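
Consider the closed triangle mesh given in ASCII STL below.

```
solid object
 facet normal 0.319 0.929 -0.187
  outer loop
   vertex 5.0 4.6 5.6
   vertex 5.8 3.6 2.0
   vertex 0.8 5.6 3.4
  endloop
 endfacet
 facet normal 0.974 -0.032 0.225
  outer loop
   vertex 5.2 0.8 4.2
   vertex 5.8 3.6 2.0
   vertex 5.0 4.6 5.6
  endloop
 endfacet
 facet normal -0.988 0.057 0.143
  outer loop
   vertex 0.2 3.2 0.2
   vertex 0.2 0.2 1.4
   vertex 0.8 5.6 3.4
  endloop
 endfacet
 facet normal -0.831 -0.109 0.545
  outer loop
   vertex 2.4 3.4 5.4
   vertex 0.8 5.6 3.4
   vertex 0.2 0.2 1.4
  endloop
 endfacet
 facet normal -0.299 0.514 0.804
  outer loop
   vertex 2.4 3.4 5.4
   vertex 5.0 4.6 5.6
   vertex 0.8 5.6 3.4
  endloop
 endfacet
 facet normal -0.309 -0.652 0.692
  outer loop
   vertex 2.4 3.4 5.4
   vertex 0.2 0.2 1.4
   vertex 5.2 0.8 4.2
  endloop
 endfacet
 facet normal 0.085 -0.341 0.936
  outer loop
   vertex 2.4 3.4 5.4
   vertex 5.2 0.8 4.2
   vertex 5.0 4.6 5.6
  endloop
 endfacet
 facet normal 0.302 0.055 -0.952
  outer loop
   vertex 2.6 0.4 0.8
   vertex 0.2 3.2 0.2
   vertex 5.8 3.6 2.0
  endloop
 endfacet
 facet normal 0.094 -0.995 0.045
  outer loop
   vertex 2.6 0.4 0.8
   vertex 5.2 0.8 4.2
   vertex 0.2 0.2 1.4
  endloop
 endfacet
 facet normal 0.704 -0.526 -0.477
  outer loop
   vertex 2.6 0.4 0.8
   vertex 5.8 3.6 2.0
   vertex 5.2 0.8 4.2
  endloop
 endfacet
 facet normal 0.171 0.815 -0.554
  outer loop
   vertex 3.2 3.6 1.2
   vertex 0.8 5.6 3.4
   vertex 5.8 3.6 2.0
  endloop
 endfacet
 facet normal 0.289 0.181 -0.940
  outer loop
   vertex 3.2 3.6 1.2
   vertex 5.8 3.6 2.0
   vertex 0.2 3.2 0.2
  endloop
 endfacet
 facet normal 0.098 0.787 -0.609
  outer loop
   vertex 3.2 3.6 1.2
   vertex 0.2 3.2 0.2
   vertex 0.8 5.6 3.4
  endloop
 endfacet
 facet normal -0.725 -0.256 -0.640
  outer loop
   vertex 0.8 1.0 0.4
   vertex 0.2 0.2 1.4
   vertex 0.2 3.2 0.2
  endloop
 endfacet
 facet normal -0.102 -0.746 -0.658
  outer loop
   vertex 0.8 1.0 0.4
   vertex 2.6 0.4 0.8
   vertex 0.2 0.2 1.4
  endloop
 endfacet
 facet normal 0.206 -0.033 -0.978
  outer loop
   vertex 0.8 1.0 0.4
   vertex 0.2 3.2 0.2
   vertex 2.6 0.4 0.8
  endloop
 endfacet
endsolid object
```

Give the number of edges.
24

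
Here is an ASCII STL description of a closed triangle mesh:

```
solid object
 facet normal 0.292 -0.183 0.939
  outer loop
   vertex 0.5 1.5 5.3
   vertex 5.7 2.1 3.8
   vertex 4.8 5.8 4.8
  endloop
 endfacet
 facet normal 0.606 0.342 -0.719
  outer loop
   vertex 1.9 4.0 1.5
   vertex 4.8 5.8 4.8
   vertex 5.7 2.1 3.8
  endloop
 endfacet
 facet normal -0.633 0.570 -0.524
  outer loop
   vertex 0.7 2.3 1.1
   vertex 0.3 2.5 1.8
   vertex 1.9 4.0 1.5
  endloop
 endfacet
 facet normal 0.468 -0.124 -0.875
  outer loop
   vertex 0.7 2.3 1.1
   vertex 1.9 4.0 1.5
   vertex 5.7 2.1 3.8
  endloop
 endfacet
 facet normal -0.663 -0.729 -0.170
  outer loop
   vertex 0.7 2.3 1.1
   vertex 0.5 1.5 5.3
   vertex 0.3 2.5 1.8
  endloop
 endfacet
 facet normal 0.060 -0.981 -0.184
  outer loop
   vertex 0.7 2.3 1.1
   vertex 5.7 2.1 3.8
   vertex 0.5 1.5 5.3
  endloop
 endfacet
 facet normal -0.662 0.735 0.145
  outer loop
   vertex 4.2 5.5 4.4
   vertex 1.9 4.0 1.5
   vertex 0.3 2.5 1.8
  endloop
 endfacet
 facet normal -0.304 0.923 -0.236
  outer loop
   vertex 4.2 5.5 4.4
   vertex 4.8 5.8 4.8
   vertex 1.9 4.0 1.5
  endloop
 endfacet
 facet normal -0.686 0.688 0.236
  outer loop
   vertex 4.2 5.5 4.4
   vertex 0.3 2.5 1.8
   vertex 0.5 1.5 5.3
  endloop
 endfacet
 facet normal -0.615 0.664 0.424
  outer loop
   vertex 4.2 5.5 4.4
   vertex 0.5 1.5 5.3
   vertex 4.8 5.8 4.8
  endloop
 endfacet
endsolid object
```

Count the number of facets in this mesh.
10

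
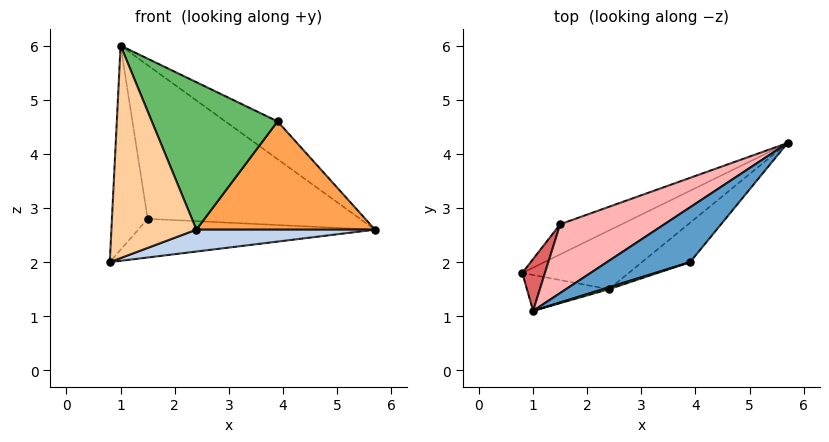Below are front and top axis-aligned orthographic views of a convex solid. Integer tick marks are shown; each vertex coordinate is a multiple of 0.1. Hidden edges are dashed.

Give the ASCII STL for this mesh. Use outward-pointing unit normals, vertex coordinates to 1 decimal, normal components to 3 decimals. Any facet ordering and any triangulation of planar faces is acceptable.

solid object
 facet normal 0.216 0.554 0.804
  outer loop
   vertex 3.9 2.0 4.6
   vertex 5.7 4.2 2.6
   vertex 1.0 1.1 6.0
  endloop
 endfacet
 facet normal 0.275 -0.336 -0.901
  outer loop
   vertex 2.4 1.5 2.6
   vertex 0.8 1.8 2.0
   vertex 5.7 4.2 2.6
  endloop
 endfacet
 facet normal 0.610 -0.745 -0.271
  outer loop
   vertex 2.4 1.5 2.6
   vertex 5.7 4.2 2.6
   vertex 3.9 2.0 4.6
  endloop
 endfacet
 facet normal -0.122 -0.979 -0.165
  outer loop
   vertex 2.4 1.5 2.6
   vertex 1.0 1.1 6.0
   vertex 0.8 1.8 2.0
  endloop
 endfacet
 facet normal 0.302 -0.953 0.012
  outer loop
   vertex 2.4 1.5 2.6
   vertex 3.9 2.0 4.6
   vertex 1.0 1.1 6.0
  endloop
 endfacet
 facet normal -0.297 0.753 -0.587
  outer loop
   vertex 1.5 2.7 2.8
   vertex 5.7 4.2 2.6
   vertex 0.8 1.8 2.0
  endloop
 endfacet
 facet normal -0.837 0.531 0.135
  outer loop
   vertex 1.5 2.7 2.8
   vertex 0.8 1.8 2.0
   vertex 1.0 1.1 6.0
  endloop
 endfacet
 facet normal -0.293 0.873 0.391
  outer loop
   vertex 1.5 2.7 2.8
   vertex 1.0 1.1 6.0
   vertex 5.7 4.2 2.6
  endloop
 endfacet
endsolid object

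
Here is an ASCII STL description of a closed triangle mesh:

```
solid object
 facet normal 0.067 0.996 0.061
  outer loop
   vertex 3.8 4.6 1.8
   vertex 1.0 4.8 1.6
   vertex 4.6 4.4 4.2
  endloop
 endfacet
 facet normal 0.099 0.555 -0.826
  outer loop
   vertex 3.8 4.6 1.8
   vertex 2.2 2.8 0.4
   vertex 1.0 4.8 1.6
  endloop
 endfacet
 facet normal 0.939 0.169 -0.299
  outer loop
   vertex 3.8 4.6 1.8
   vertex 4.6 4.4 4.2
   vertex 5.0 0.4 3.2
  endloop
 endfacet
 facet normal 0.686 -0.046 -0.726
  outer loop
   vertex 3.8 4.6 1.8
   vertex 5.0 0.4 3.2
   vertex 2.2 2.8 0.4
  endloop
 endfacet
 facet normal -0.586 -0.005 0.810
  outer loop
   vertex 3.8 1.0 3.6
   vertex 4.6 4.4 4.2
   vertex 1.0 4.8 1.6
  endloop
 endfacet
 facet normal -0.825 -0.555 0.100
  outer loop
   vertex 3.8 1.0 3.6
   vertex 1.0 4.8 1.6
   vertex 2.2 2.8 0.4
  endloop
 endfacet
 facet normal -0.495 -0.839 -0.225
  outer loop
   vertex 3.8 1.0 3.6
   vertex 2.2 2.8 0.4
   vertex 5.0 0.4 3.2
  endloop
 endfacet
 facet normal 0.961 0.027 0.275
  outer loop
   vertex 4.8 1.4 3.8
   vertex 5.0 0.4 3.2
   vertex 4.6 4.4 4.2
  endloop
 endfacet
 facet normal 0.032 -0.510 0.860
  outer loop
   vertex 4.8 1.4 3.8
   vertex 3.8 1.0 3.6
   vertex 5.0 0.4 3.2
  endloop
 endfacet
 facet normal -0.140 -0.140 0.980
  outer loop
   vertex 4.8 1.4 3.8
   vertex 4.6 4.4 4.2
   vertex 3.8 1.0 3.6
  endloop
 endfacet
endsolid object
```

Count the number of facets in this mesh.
10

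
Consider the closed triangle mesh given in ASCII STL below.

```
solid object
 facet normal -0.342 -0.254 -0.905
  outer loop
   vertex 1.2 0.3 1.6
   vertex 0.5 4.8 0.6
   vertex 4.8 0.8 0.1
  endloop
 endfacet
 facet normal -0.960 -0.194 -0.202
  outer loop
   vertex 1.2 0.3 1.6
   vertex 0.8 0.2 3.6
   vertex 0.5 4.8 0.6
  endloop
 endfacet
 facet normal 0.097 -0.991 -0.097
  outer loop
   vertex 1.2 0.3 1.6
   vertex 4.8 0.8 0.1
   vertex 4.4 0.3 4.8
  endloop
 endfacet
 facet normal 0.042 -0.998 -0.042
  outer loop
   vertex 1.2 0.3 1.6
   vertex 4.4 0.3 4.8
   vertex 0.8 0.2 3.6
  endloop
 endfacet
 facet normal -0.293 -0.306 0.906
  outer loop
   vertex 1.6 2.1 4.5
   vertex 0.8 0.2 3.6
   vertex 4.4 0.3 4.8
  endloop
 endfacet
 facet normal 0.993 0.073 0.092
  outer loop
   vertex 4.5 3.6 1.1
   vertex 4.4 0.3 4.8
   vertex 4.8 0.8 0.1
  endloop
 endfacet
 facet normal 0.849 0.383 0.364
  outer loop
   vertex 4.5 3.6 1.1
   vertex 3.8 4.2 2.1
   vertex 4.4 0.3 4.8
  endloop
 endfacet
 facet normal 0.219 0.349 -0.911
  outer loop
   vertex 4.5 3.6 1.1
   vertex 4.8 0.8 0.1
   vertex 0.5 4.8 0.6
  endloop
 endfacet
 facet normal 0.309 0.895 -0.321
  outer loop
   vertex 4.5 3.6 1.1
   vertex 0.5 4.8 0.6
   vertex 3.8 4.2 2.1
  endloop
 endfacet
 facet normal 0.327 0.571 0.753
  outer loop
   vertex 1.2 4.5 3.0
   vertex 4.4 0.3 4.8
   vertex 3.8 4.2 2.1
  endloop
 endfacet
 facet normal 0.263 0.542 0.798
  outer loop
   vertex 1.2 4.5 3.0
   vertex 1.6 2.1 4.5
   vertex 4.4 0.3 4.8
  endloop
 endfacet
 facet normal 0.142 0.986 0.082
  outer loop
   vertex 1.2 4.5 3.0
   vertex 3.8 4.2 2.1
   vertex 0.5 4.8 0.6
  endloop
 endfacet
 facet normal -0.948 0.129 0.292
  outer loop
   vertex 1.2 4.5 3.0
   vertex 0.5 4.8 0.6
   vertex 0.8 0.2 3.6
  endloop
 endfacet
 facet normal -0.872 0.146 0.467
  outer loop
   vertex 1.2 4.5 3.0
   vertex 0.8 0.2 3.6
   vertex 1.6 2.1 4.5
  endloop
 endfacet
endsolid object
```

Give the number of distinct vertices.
9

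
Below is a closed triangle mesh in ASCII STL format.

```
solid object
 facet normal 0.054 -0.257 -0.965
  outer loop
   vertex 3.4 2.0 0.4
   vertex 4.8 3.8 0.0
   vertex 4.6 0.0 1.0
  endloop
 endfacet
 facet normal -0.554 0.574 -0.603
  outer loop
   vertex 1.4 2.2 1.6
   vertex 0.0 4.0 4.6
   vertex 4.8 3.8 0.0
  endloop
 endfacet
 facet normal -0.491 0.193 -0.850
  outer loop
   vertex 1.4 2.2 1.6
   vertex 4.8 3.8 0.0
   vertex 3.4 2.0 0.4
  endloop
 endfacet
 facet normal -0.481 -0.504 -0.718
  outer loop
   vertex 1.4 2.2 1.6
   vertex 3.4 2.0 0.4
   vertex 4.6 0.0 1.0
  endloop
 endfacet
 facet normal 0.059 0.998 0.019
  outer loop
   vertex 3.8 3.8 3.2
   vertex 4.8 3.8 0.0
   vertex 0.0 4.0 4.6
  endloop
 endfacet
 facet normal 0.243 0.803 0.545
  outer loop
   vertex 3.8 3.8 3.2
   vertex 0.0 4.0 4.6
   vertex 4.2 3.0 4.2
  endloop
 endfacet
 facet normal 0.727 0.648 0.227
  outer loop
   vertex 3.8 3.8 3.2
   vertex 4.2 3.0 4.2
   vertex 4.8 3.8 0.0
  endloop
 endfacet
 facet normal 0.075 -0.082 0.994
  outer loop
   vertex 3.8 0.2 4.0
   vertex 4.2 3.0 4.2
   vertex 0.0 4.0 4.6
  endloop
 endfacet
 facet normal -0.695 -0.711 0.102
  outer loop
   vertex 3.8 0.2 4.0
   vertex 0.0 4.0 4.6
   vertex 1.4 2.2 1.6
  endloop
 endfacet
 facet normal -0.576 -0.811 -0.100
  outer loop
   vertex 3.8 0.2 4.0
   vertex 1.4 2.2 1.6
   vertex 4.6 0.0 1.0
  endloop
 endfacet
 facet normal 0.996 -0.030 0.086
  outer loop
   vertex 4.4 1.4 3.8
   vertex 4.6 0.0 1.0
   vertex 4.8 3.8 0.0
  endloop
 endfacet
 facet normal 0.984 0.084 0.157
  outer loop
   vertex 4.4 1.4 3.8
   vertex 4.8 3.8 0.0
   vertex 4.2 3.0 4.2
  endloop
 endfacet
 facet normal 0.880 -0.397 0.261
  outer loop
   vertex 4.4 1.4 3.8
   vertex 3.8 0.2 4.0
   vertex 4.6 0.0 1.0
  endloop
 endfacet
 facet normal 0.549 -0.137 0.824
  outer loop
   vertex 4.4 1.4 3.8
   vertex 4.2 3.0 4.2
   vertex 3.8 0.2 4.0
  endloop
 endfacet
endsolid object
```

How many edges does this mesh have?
21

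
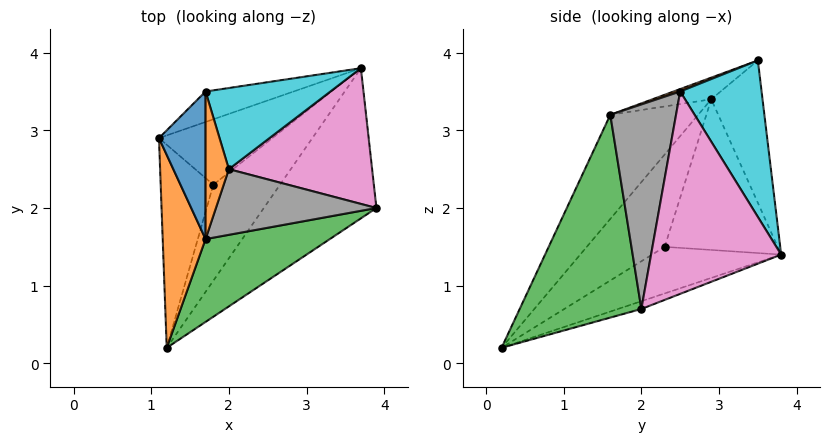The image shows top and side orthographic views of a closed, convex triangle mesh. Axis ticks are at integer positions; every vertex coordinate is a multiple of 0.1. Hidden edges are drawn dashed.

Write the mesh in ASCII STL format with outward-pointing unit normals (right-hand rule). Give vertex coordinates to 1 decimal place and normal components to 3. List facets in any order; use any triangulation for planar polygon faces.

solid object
 facet normal -0.064 0.355 -0.932
  outer loop
   vertex 3.7 3.8 1.4
   vertex 3.9 2.0 0.7
   vertex 1.2 0.2 0.2
  endloop
 endfacet
 facet normal -0.832 -0.437 0.342
  outer loop
   vertex 1.7 1.6 3.2
   vertex 1.1 2.9 3.4
   vertex 1.2 0.2 0.2
  endloop
 endfacet
 facet normal 0.490 -0.818 0.300
  outer loop
   vertex 1.7 1.6 3.2
   vertex 1.2 0.2 0.2
   vertex 3.9 2.0 0.7
  endloop
 endfacet
 facet normal -0.760 0.485 -0.433
  outer loop
   vertex 1.8 2.3 1.5
   vertex 1.2 0.2 0.2
   vertex 1.1 2.9 3.4
  endloop
 endfacet
 facet normal -0.573 0.697 -0.431
  outer loop
   vertex 1.8 2.3 1.5
   vertex 1.1 2.9 3.4
   vertex 3.7 3.8 1.4
  endloop
 endfacet
 facet normal -0.476 0.557 -0.681
  outer loop
   vertex 1.8 2.3 1.5
   vertex 3.7 3.8 1.4
   vertex 1.2 0.2 0.2
  endloop
 endfacet
 facet normal 0.809 -0.133 0.573
  outer loop
   vertex 2.0 2.5 3.5
   vertex 3.9 2.0 0.7
   vertex 3.7 3.8 1.4
  endloop
 endfacet
 facet normal 0.712 -0.424 0.559
  outer loop
   vertex 2.0 2.5 3.5
   vertex 1.7 1.6 3.2
   vertex 3.9 2.0 0.7
  endloop
 endfacet
 facet normal -0.521 0.790 -0.322
  outer loop
   vertex 1.7 3.5 3.9
   vertex 3.7 3.8 1.4
   vertex 1.1 2.9 3.4
  endloop
 endfacet
 facet normal 0.782 -0.015 0.624
  outer loop
   vertex 1.7 3.5 3.9
   vertex 2.0 2.5 3.5
   vertex 3.7 3.8 1.4
  endloop
 endfacet
 facet normal -0.400 -0.317 0.860
  outer loop
   vertex 1.7 3.5 3.9
   vertex 1.1 2.9 3.4
   vertex 1.7 1.6 3.2
  endloop
 endfacet
 facet normal 0.098 -0.344 0.934
  outer loop
   vertex 1.7 3.5 3.9
   vertex 1.7 1.6 3.2
   vertex 2.0 2.5 3.5
  endloop
 endfacet
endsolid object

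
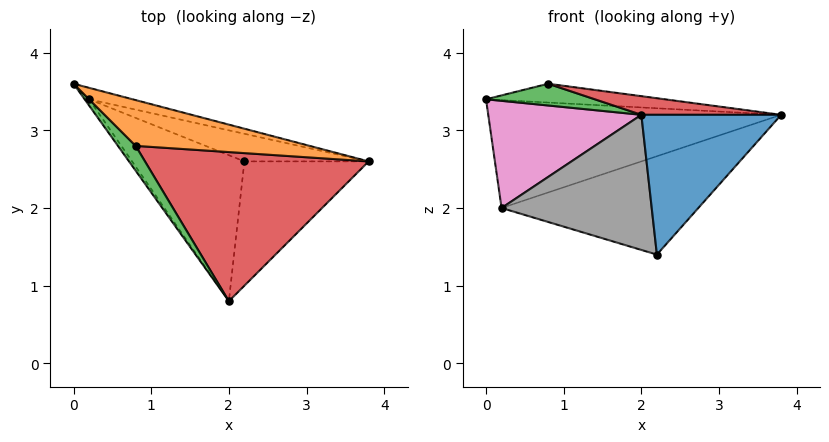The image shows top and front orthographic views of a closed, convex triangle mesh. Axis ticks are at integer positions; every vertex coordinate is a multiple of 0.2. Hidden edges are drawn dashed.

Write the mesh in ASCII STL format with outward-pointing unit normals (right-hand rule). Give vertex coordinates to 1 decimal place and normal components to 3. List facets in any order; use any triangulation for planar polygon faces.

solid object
 facet normal 0.599 -0.599 -0.532
  outer loop
   vertex 2.2 2.6 1.4
   vertex 3.8 2.6 3.2
   vertex 2.0 0.8 3.2
  endloop
 endfacet
 facet normal 0.147 0.376 0.915
  outer loop
   vertex 0.8 2.8 3.6
   vertex 3.8 2.6 3.2
   vertex 0.0 3.6 3.4
  endloop
 endfacet
 facet normal -0.646 -0.503 0.574
  outer loop
   vertex 0.8 2.8 3.6
   vertex 0.0 3.6 3.4
   vertex 2.0 0.8 3.2
  endloop
 endfacet
 facet normal 0.123 -0.123 0.985
  outer loop
   vertex 0.8 2.8 3.6
   vertex 2.0 0.8 3.2
   vertex 3.8 2.6 3.2
  endloop
 endfacet
 facet normal 0.248 0.963 -0.102
  outer loop
   vertex 0.2 3.4 2.0
   vertex 0.0 3.6 3.4
   vertex 3.8 2.6 3.2
  endloop
 endfacet
 facet normal 0.291 0.921 -0.259
  outer loop
   vertex 0.2 3.4 2.0
   vertex 3.8 2.6 3.2
   vertex 2.2 2.6 1.4
  endloop
 endfacet
 facet normal -0.814 -0.579 -0.034
  outer loop
   vertex 0.2 3.4 2.0
   vertex 2.0 0.8 3.2
   vertex 0.0 3.6 3.4
  endloop
 endfacet
 facet normal -0.441 -0.610 -0.659
  outer loop
   vertex 0.2 3.4 2.0
   vertex 2.2 2.6 1.4
   vertex 2.0 0.8 3.2
  endloop
 endfacet
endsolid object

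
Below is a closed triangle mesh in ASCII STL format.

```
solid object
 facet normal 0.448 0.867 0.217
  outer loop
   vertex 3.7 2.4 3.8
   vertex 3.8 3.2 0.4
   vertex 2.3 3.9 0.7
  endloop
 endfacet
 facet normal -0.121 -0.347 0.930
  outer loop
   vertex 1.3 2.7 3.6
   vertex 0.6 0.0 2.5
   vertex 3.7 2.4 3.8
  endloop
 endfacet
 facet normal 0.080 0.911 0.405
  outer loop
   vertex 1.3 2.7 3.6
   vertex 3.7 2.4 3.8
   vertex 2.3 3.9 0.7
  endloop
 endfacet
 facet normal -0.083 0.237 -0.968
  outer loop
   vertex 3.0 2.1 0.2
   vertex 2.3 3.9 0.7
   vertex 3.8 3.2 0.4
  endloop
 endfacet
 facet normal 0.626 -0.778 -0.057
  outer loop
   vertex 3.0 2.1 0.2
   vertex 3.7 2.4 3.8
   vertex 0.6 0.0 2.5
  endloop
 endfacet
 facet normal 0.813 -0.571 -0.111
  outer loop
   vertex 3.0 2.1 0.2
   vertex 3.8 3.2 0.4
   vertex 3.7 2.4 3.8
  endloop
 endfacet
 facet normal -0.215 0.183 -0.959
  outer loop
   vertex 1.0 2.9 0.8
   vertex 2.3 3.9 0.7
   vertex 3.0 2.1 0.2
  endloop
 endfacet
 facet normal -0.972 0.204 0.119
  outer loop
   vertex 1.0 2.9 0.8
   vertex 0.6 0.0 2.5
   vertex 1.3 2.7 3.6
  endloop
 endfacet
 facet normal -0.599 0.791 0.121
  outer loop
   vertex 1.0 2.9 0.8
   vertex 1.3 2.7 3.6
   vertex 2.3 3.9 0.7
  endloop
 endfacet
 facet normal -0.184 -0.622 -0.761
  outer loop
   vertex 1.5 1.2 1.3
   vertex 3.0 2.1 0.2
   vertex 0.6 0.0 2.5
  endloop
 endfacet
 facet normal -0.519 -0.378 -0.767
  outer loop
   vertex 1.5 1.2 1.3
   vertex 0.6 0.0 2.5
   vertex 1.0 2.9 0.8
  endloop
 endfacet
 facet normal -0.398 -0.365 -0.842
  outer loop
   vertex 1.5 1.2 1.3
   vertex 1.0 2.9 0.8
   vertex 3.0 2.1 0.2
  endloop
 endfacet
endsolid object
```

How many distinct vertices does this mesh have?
8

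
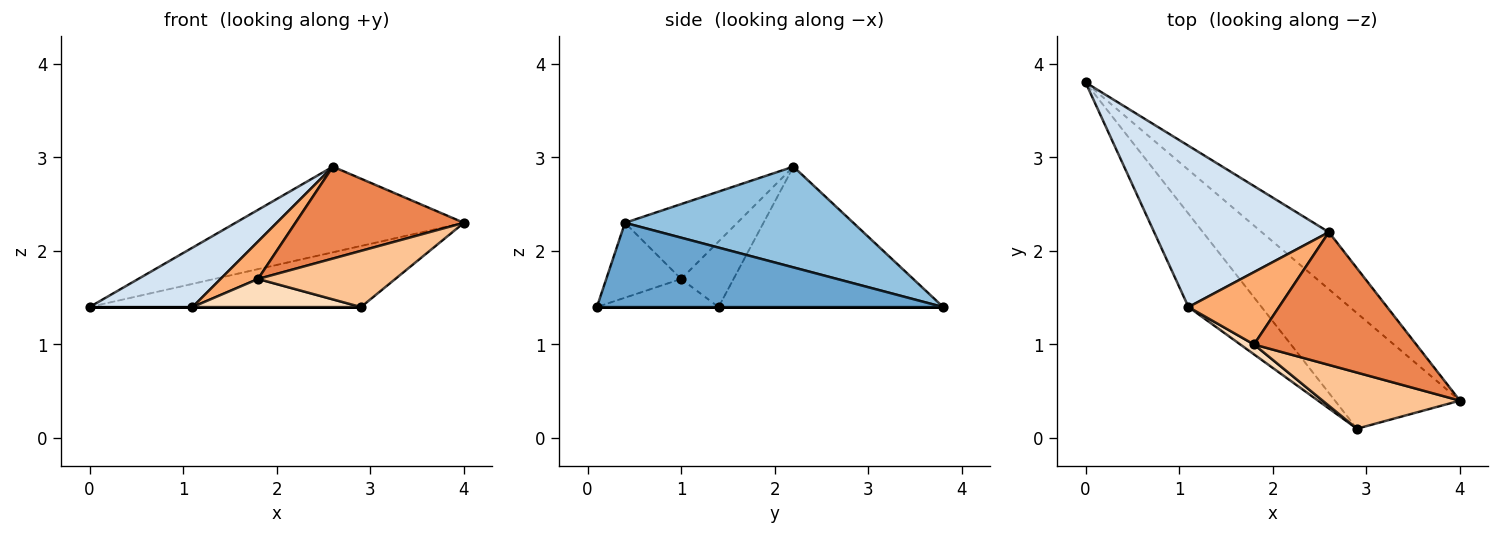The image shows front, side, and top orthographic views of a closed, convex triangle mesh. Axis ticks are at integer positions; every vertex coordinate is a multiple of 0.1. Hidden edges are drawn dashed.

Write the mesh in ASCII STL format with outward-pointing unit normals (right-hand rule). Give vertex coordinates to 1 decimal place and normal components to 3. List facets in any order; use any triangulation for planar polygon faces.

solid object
 facet normal 0.512 0.401 -0.760
  outer loop
   vertex 2.9 0.1 1.4
   vertex 0.0 3.8 1.4
   vertex 4.0 0.4 2.3
  endloop
 endfacet
 facet normal 0.640 0.640 -0.426
  outer loop
   vertex 2.6 2.2 2.9
   vertex 4.0 0.4 2.3
   vertex 0.0 3.8 1.4
  endloop
 endfacet
 facet normal 0.000 0.000 -1.000
  outer loop
   vertex 1.1 1.4 1.4
   vertex 0.0 3.8 1.4
   vertex 2.9 0.1 1.4
  endloop
 endfacet
 facet normal -0.602 -0.276 0.749
  outer loop
   vertex 1.1 1.4 1.4
   vertex 2.6 2.2 2.9
   vertex 0.0 3.8 1.4
  endloop
 endfacet
 facet normal -0.355 -0.532 0.769
  outer loop
   vertex 1.8 1.0 1.7
   vertex 4.0 0.4 2.3
   vertex 2.6 2.2 2.9
  endloop
 endfacet
 facet normal -0.541 -0.386 0.747
  outer loop
   vertex 1.8 1.0 1.7
   vertex 2.6 2.2 2.9
   vertex 1.1 1.4 1.4
  endloop
 endfacet
 facet normal -0.360 -0.660 0.660
  outer loop
   vertex 1.8 1.0 1.7
   vertex 2.9 0.1 1.4
   vertex 4.0 0.4 2.3
  endloop
 endfacet
 facet normal -0.563 -0.780 0.274
  outer loop
   vertex 1.8 1.0 1.7
   vertex 1.1 1.4 1.4
   vertex 2.9 0.1 1.4
  endloop
 endfacet
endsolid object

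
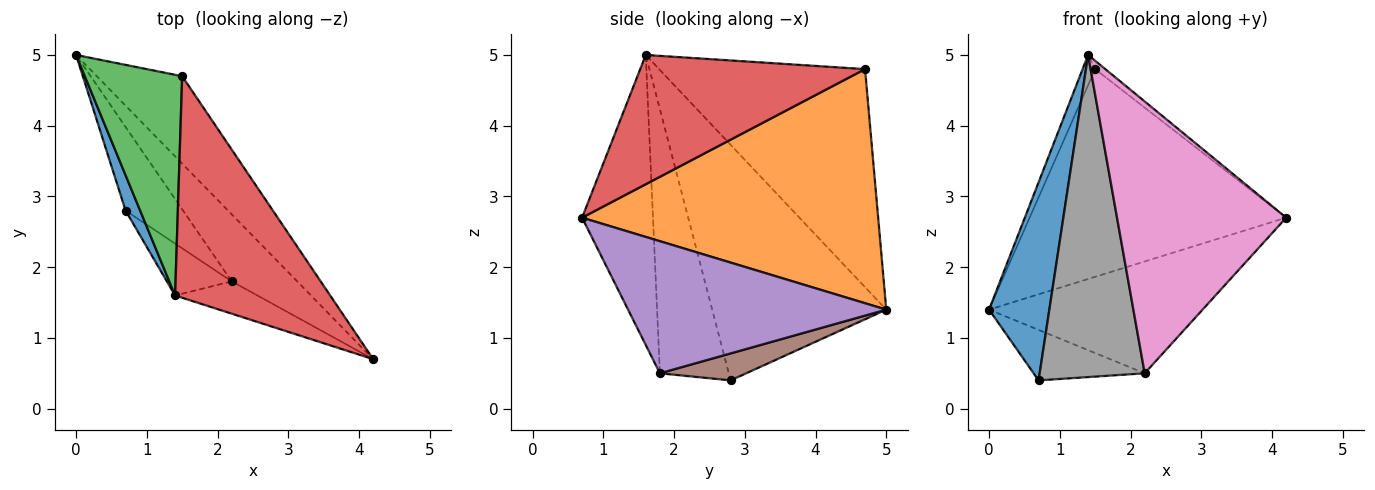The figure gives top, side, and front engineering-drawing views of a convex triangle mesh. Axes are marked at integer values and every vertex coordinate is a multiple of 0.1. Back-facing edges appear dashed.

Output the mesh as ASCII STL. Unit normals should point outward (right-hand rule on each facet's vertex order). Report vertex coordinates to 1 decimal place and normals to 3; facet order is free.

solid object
 facet normal -0.943 -0.327 0.058
  outer loop
   vertex 0.7 2.8 0.4
   vertex 1.4 1.6 5.0
   vertex 0.0 5.0 1.4
  endloop
 endfacet
 facet normal 0.729 0.631 -0.266
  outer loop
   vertex 1.5 4.7 4.8
   vertex 4.2 0.7 2.7
   vertex 0.0 5.0 1.4
  endloop
 endfacet
 facet normal -0.912 0.056 0.407
  outer loop
   vertex 1.5 4.7 4.8
   vertex 0.0 5.0 1.4
   vertex 1.4 1.6 5.0
  endloop
 endfacet
 facet normal 0.640 0.029 0.768
  outer loop
   vertex 1.5 4.7 4.8
   vertex 1.4 1.6 5.0
   vertex 4.2 0.7 2.7
  endloop
 endfacet
 facet normal 0.720 0.595 -0.357
  outer loop
   vertex 2.2 1.8 0.5
   vertex 0.0 5.0 1.4
   vertex 4.2 0.7 2.7
  endloop
 endfacet
 facet normal 0.373 0.480 -0.794
  outer loop
   vertex 2.2 1.8 0.5
   vertex 0.7 2.8 0.4
   vertex 0.0 5.0 1.4
  endloop
 endfacet
 facet normal -0.384 -0.917 -0.109
  outer loop
   vertex 2.2 1.8 0.5
   vertex 4.2 0.7 2.7
   vertex 1.4 1.6 5.0
  endloop
 endfacet
 facet normal -0.544 -0.829 -0.133
  outer loop
   vertex 2.2 1.8 0.5
   vertex 1.4 1.6 5.0
   vertex 0.7 2.8 0.4
  endloop
 endfacet
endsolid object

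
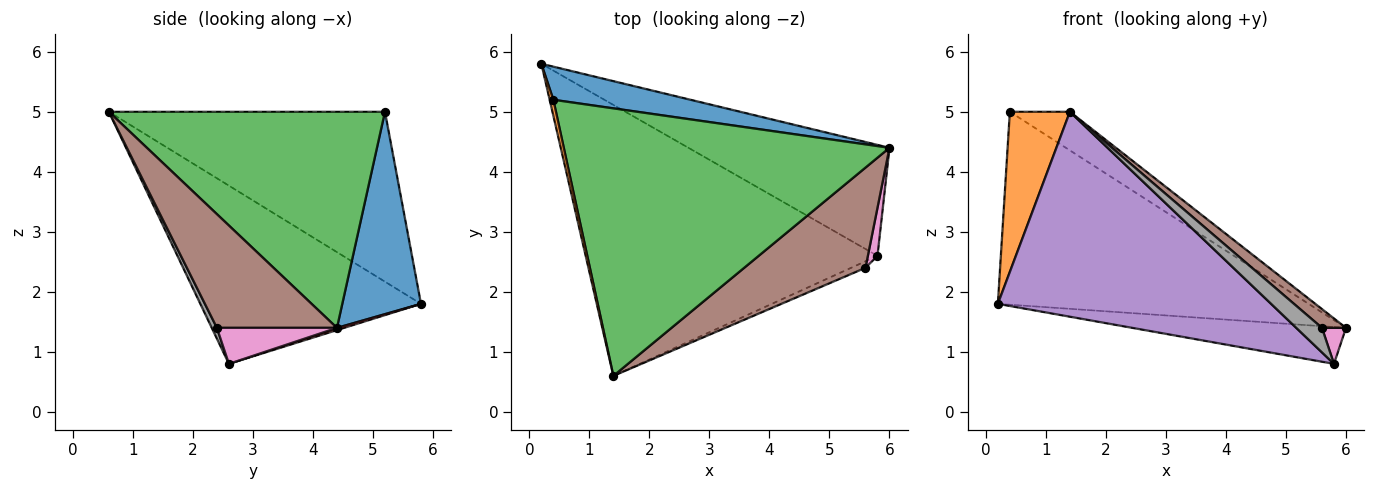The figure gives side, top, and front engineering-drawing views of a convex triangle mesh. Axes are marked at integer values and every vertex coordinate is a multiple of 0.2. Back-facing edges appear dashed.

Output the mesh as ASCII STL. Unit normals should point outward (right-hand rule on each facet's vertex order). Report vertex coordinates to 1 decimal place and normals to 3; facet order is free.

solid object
 facet normal 0.242 0.956 0.164
  outer loop
   vertex 0.4 5.2 5.0
   vertex 6.0 4.4 1.4
   vertex 0.2 5.8 1.8
  endloop
 endfacet
 facet normal -0.977 -0.212 0.021
  outer loop
   vertex 0.4 5.2 5.0
   vertex 0.2 5.8 1.8
   vertex 1.4 0.6 5.0
  endloop
 endfacet
 facet normal 0.549 0.119 0.827
  outer loop
   vertex 0.4 5.2 5.0
   vertex 1.4 0.6 5.0
   vertex 6.0 4.4 1.4
  endloop
 endfacet
 facet normal 0.011 0.315 -0.949
  outer loop
   vertex 5.8 2.6 0.8
   vertex 0.2 5.8 1.8
   vertex 6.0 4.4 1.4
  endloop
 endfacet
 facet normal -0.438 -0.542 -0.717
  outer loop
   vertex 5.8 2.6 0.8
   vertex 1.4 0.6 5.0
   vertex 0.2 5.8 1.8
  endloop
 endfacet
 facet normal 0.678 -0.136 0.723
  outer loop
   vertex 5.6 2.4 1.4
   vertex 6.0 4.4 1.4
   vertex 1.4 0.6 5.0
  endloop
 endfacet
 facet normal 0.949 -0.190 0.253
  outer loop
   vertex 5.6 2.4 1.4
   vertex 5.8 2.6 0.8
   vertex 6.0 4.4 1.4
  endloop
 endfacet
 facet normal 0.190 -0.949 -0.253
  outer loop
   vertex 5.6 2.4 1.4
   vertex 1.4 0.6 5.0
   vertex 5.8 2.6 0.8
  endloop
 endfacet
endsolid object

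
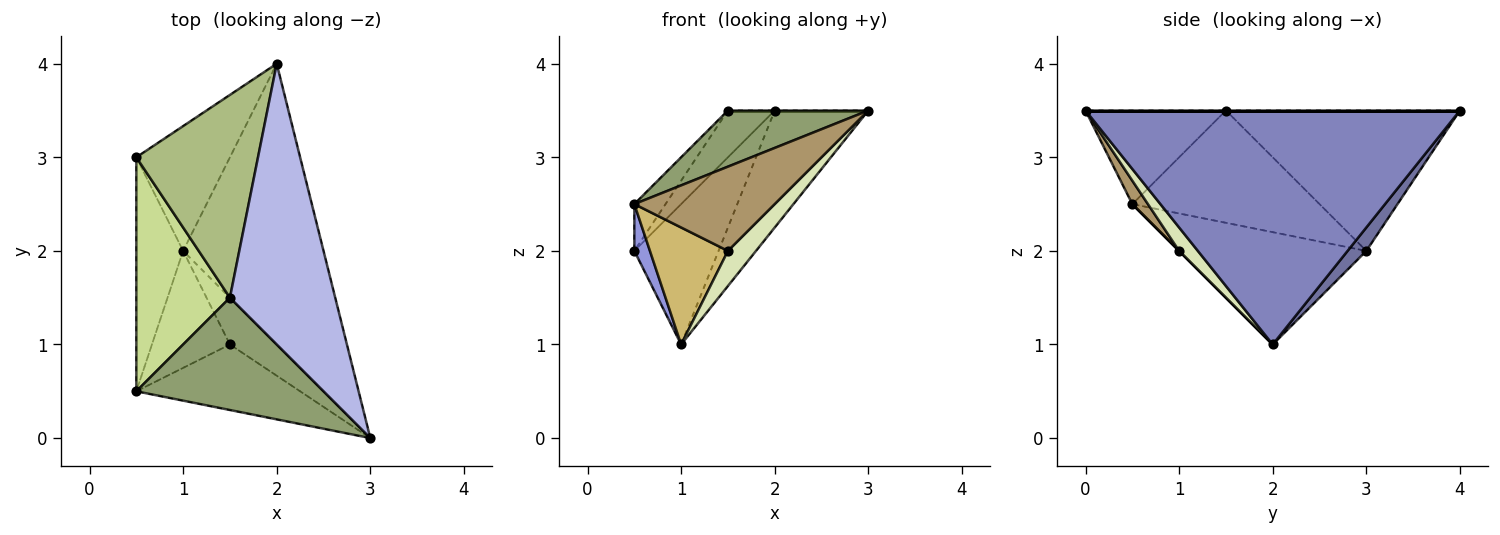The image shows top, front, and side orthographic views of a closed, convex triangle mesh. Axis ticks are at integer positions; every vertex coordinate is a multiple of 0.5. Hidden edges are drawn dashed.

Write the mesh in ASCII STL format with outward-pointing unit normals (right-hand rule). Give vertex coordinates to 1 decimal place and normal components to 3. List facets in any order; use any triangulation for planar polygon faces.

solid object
 facet normal 0.164 0.737 -0.655
  outer loop
   vertex 1.0 2.0 1.0
   vertex 0.5 3.0 2.0
   vertex 2.0 4.0 3.5
  endloop
 endfacet
 facet normal 0.838 0.210 -0.503
  outer loop
   vertex 1.0 2.0 1.0
   vertex 2.0 4.0 3.5
   vertex 3.0 0.0 3.5
  endloop
 endfacet
 facet normal -0.920 -0.077 -0.383
  outer loop
   vertex 0.5 0.5 2.5
   vertex 0.5 3.0 2.0
   vertex 1.0 2.0 1.0
  endloop
 endfacet
 facet normal 0.000 0.000 1.000
  outer loop
   vertex 1.5 1.5 3.5
   vertex 3.0 0.0 3.5
   vertex 2.0 4.0 3.5
  endloop
 endfacet
 facet normal -0.408 -0.408 0.816
  outer loop
   vertex 1.5 1.5 3.5
   vertex 0.5 0.5 2.5
   vertex 3.0 0.0 3.5
  endloop
 endfacet
 facet normal -0.747 0.149 0.648
  outer loop
   vertex 1.5 1.5 3.5
   vertex 2.0 4.0 3.5
   vertex 0.5 3.0 2.0
  endloop
 endfacet
 facet normal -0.762 0.127 0.635
  outer loop
   vertex 1.5 1.5 3.5
   vertex 0.5 3.0 2.0
   vertex 0.5 0.5 2.5
  endloop
 endfacet
 facet normal 0.371 -0.557 -0.743
  outer loop
   vertex 1.5 1.0 2.0
   vertex 1.0 2.0 1.0
   vertex 3.0 0.0 3.5
  endloop
 endfacet
 facet normal 0.087 -0.786 -0.612
  outer loop
   vertex 1.5 1.0 2.0
   vertex 3.0 0.0 3.5
   vertex 0.5 0.5 2.5
  endloop
 endfacet
 facet normal 0.000 -0.707 -0.707
  outer loop
   vertex 1.5 1.0 2.0
   vertex 0.5 0.5 2.5
   vertex 1.0 2.0 1.0
  endloop
 endfacet
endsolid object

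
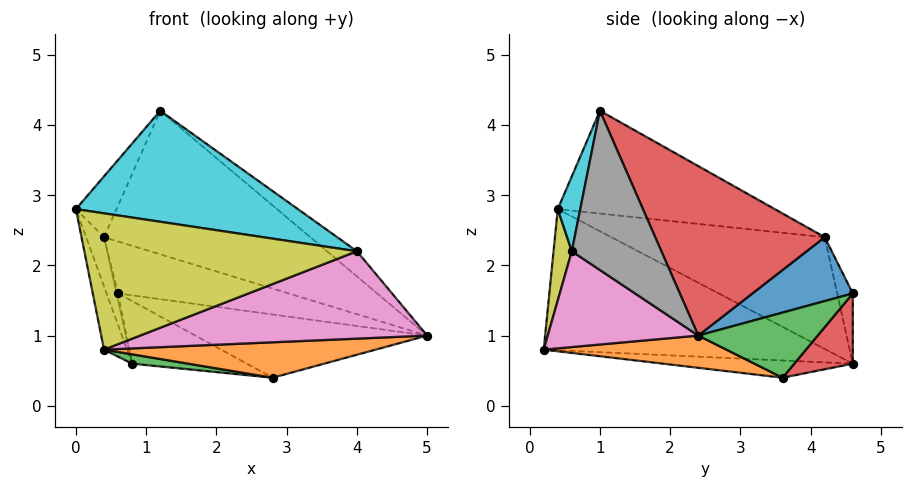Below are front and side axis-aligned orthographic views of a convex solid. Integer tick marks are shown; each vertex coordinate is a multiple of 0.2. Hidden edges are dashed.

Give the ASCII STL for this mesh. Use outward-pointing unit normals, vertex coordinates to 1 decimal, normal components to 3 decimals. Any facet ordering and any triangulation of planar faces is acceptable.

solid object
 facet normal -0.976 0.079 -0.203
  outer loop
   vertex 0.4 0.2 0.8
   vertex 0.0 0.4 2.8
   vertex 0.8 4.6 0.6
  endloop
 endfacet
 facet normal 0.145 -0.216 -0.965
  outer loop
   vertex 2.8 3.6 0.4
   vertex 5.0 2.4 1.0
   vertex 0.4 0.2 0.8
  endloop
 endfacet
 facet normal -0.117 -0.035 -0.993
  outer loop
   vertex 2.8 3.6 0.4
   vertex 0.4 0.2 0.8
   vertex 0.8 4.6 0.6
  endloop
 endfacet
 facet normal 0.429 0.522 0.737
  outer loop
   vertex 0.4 4.2 2.4
   vertex 1.2 1.0 4.2
   vertex 5.0 2.4 1.0
  endloop
 endfacet
 facet normal -0.977 0.082 -0.199
  outer loop
   vertex 0.4 4.2 2.4
   vertex 0.8 4.6 0.6
   vertex 0.0 0.4 2.8
  endloop
 endfacet
 facet normal -0.781 0.146 0.607
  outer loop
   vertex 0.4 4.2 2.4
   vertex 0.0 0.4 2.8
   vertex 1.2 1.0 4.2
  endloop
 endfacet
 facet normal 0.338 -0.645 -0.685
  outer loop
   vertex 4.0 0.6 2.2
   vertex 0.4 0.2 0.8
   vertex 5.0 2.4 1.0
  endloop
 endfacet
 facet normal 0.588 0.196 0.784
  outer loop
   vertex 4.0 0.6 2.2
   vertex 5.0 2.4 1.0
   vertex 1.2 1.0 4.2
  endloop
 endfacet
 facet normal 0.066 -0.991 0.112
  outer loop
   vertex 4.0 0.6 2.2
   vertex 0.0 0.4 2.8
   vertex 0.4 0.2 0.8
  endloop
 endfacet
 facet normal 0.095 -0.942 0.322
  outer loop
   vertex 4.0 0.6 2.2
   vertex 1.2 1.0 4.2
   vertex 0.0 0.4 2.8
  endloop
 endfacet
 facet normal 0.443 0.753 0.487
  outer loop
   vertex 0.6 4.6 1.6
   vertex 0.4 4.2 2.4
   vertex 5.0 2.4 1.0
  endloop
 endfacet
 facet normal -0.976 0.098 -0.195
  outer loop
   vertex 0.6 4.6 1.6
   vertex 0.8 4.6 0.6
   vertex 0.4 4.2 2.4
  endloop
 endfacet
 facet normal 0.456 0.885 0.098
  outer loop
   vertex 0.6 4.6 1.6
   vertex 5.0 2.4 1.0
   vertex 2.8 3.6 0.4
  endloop
 endfacet
 facet normal 0.453 0.887 0.091
  outer loop
   vertex 0.6 4.6 1.6
   vertex 2.8 3.6 0.4
   vertex 0.8 4.6 0.6
  endloop
 endfacet
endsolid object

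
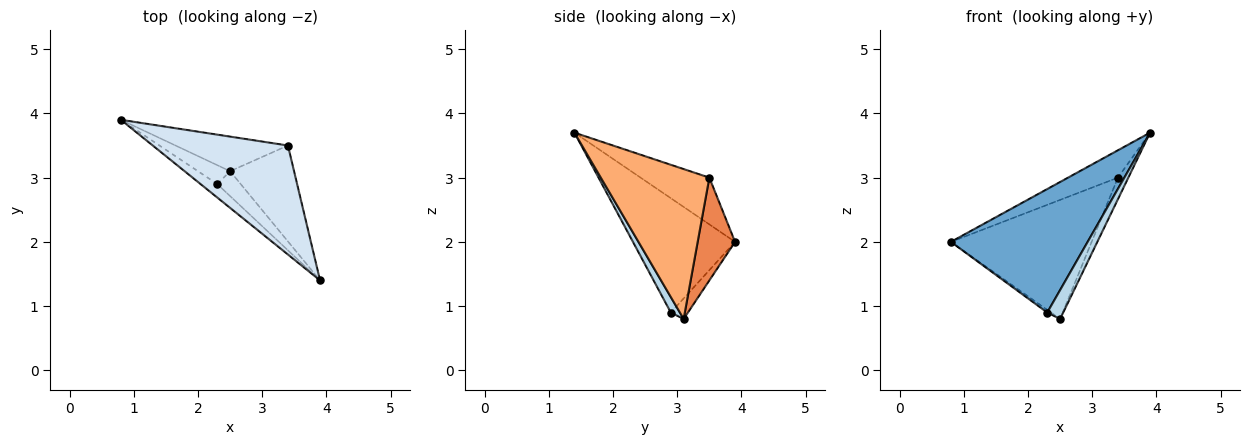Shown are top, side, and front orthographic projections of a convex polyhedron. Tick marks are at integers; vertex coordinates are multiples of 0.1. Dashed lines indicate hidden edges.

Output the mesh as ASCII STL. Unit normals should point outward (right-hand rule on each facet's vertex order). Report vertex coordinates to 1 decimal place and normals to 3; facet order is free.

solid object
 facet normal -0.596 -0.798 -0.087
  outer loop
   vertex 2.3 2.9 0.9
   vertex 3.9 1.4 3.7
   vertex 0.8 3.9 2.0
  endloop
 endfacet
 facet normal -0.535 0.117 -0.836
  outer loop
   vertex 2.3 2.9 0.9
   vertex 0.8 3.9 2.0
   vertex 2.5 3.1 0.8
  endloop
 endfacet
 facet normal 0.396 -0.696 -0.599
  outer loop
   vertex 2.3 2.9 0.9
   vertex 2.5 3.1 0.8
   vertex 3.9 1.4 3.7
  endloop
 endfacet
 facet normal -0.318 0.231 0.920
  outer loop
   vertex 3.4 3.5 3.0
   vertex 0.8 3.9 2.0
   vertex 3.9 1.4 3.7
  endloop
 endfacet
 facet normal 0.247 0.931 -0.270
  outer loop
   vertex 3.4 3.5 3.0
   vertex 2.5 3.1 0.8
   vertex 0.8 3.9 2.0
  endloop
 endfacet
 facet normal 0.916 0.088 -0.391
  outer loop
   vertex 3.4 3.5 3.0
   vertex 3.9 1.4 3.7
   vertex 2.5 3.1 0.8
  endloop
 endfacet
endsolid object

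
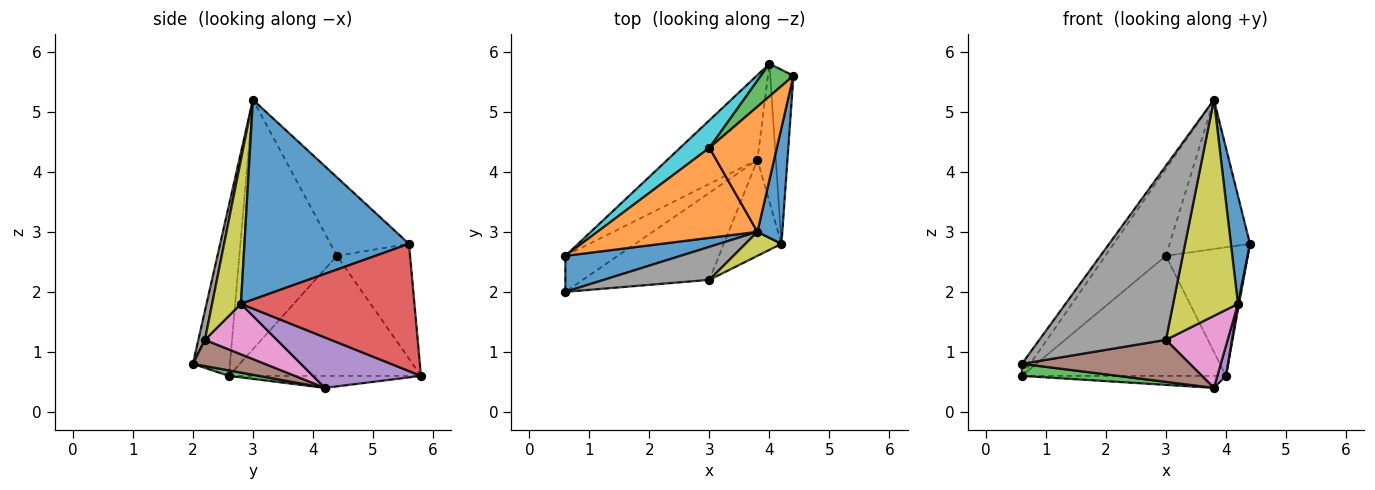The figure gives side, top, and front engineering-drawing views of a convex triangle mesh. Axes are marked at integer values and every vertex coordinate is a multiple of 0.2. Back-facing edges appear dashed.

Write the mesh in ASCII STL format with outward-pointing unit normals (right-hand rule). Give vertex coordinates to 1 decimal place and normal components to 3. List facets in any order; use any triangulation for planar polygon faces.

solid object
 facet normal 0.986 -0.114 0.123
  outer loop
   vertex 4.2 2.8 1.8
   vertex 4.4 5.6 2.8
   vertex 3.8 3.0 5.2
  endloop
 endfacet
 facet normal -0.599 0.613 0.515
  outer loop
   vertex 3.0 4.4 2.6
   vertex 3.8 3.0 5.2
   vertex 4.4 5.6 2.8
  endloop
 endfacet
 facet normal -0.655 0.733 0.186
  outer loop
   vertex 4.0 5.8 0.6
   vertex 3.0 4.4 2.6
   vertex 4.4 5.6 2.8
  endloop
 endfacet
 facet normal 0.984 -0.006 -0.179
  outer loop
   vertex 4.0 5.8 0.6
   vertex 4.4 5.6 2.8
   vertex 4.2 2.8 1.8
  endloop
 endfacet
 facet normal 0.937 -0.074 -0.342
  outer loop
   vertex 4.0 5.8 0.6
   vertex 4.2 2.8 1.8
   vertex 3.8 4.2 0.4
  endloop
 endfacet
 facet normal 0.183 -0.427 -0.885
  outer loop
   vertex 3.0 2.2 1.2
   vertex 0.6 2.0 0.8
   vertex 3.8 4.2 0.4
  endloop
 endfacet
 facet normal 0.573 -0.492 -0.655
  outer loop
   vertex 3.0 2.2 1.2
   vertex 3.8 4.2 0.4
   vertex 4.2 2.8 1.8
  endloop
 endfacet
 facet normal 0.051 -0.981 0.186
  outer loop
   vertex 3.0 2.2 1.2
   vertex 3.8 3.0 5.2
   vertex 0.6 2.0 0.8
  endloop
 endfacet
 facet normal 0.404 -0.909 0.101
  outer loop
   vertex 3.0 2.2 1.2
   vertex 4.2 2.8 1.8
   vertex 3.8 3.0 5.2
  endloop
 endfacet
 facet normal -0.676 0.718 0.165
  outer loop
   vertex 0.6 2.6 0.6
   vertex 3.0 4.4 2.6
   vertex 4.0 5.8 0.6
  endloop
 endfacet
 facet normal -0.814 0.184 0.551
  outer loop
   vertex 0.6 2.6 0.6
   vertex 0.6 2.0 0.8
   vertex 3.8 3.0 5.2
  endloop
 endfacet
 facet normal -0.746 0.463 0.479
  outer loop
   vertex 0.6 2.6 0.6
   vertex 3.8 3.0 5.2
   vertex 3.0 4.4 2.6
  endloop
 endfacet
 facet normal 0.098 -0.315 -0.944
  outer loop
   vertex 0.6 2.6 0.6
   vertex 3.8 4.2 0.4
   vertex 0.6 2.0 0.8
  endloop
 endfacet
 facet normal -0.131 0.139 -0.982
  outer loop
   vertex 0.6 2.6 0.6
   vertex 4.0 5.8 0.6
   vertex 3.8 4.2 0.4
  endloop
 endfacet
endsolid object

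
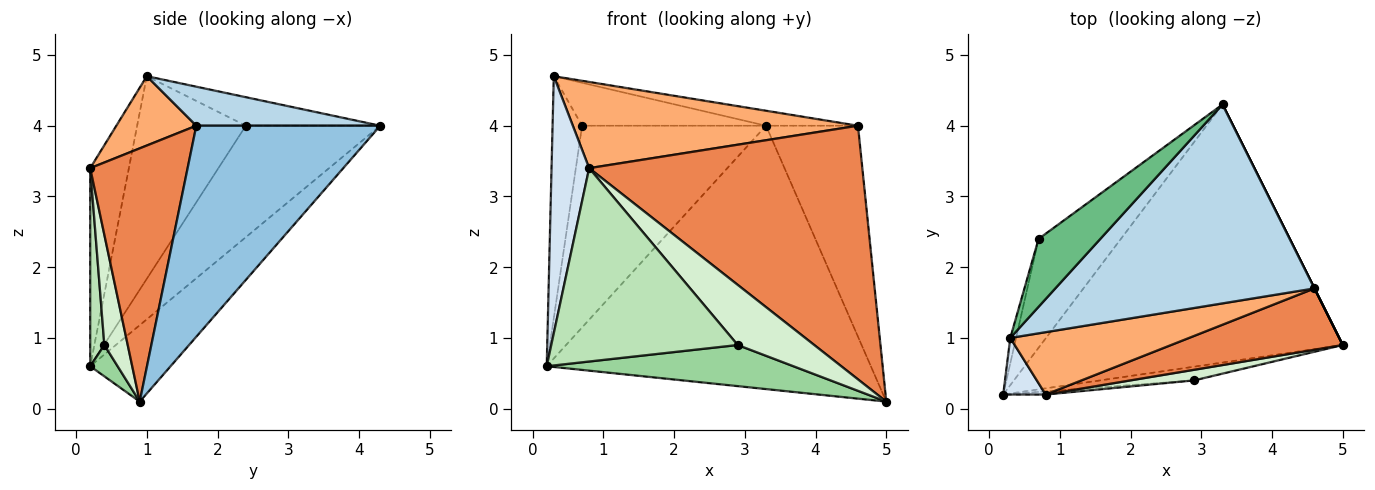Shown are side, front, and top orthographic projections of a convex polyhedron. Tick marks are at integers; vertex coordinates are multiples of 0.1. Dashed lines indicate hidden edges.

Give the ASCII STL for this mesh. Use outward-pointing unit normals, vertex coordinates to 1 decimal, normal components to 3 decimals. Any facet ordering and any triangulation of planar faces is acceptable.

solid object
 facet normal -0.174 0.703 -0.689
  outer loop
   vertex 3.3 4.3 4.0
   vertex 5.0 0.9 0.1
   vertex 0.2 0.2 0.6
  endloop
 endfacet
 facet normal 0.894 0.447 0.000
  outer loop
   vertex 4.6 1.7 4.0
   vertex 5.0 0.9 0.1
   vertex 3.3 4.3 4.0
  endloop
 endfacet
 facet normal 0.148 0.074 0.986
  outer loop
   vertex 4.6 1.7 4.0
   vertex 3.3 4.3 4.0
   vertex 0.3 1.0 4.7
  endloop
 endfacet
 facet normal -0.708 -0.689 0.152
  outer loop
   vertex 0.8 0.2 3.4
   vertex 0.3 1.0 4.7
   vertex 0.2 0.2 0.6
  endloop
 endfacet
 facet normal 0.327 -0.918 0.222
  outer loop
   vertex 0.8 0.2 3.4
   vertex 5.0 0.9 0.1
   vertex 4.6 1.7 4.0
  endloop
 endfacet
 facet normal 0.222 -0.790 0.571
  outer loop
   vertex 0.8 0.2 3.4
   vertex 4.6 1.7 4.0
   vertex 0.3 1.0 4.7
  endloop
 endfacet
 facet normal -0.541 0.740 -0.399
  outer loop
   vertex 0.7 2.4 4.0
   vertex 3.3 4.3 4.0
   vertex 0.2 0.2 0.6
  endloop
 endfacet
 facet normal -0.965 0.262 -0.028
  outer loop
   vertex 0.7 2.4 4.0
   vertex 0.2 0.2 0.6
   vertex 0.3 1.0 4.7
  endloop
 endfacet
 facet normal -0.364 0.498 0.787
  outer loop
   vertex 0.7 2.4 4.0
   vertex 0.3 1.0 4.7
   vertex 3.3 4.3 4.0
  endloop
 endfacet
 facet normal 0.105 -0.943 -0.314
  outer loop
   vertex 2.9 0.4 0.9
   vertex 0.2 0.2 0.6
   vertex 5.0 0.9 0.1
  endloop
 endfacet
 facet normal 0.076 -0.997 -0.016
  outer loop
   vertex 2.9 0.4 0.9
   vertex 0.8 0.2 3.4
   vertex 0.2 0.2 0.6
  endloop
 endfacet
 facet normal 0.288 -0.943 0.166
  outer loop
   vertex 2.9 0.4 0.9
   vertex 5.0 0.9 0.1
   vertex 0.8 0.2 3.4
  endloop
 endfacet
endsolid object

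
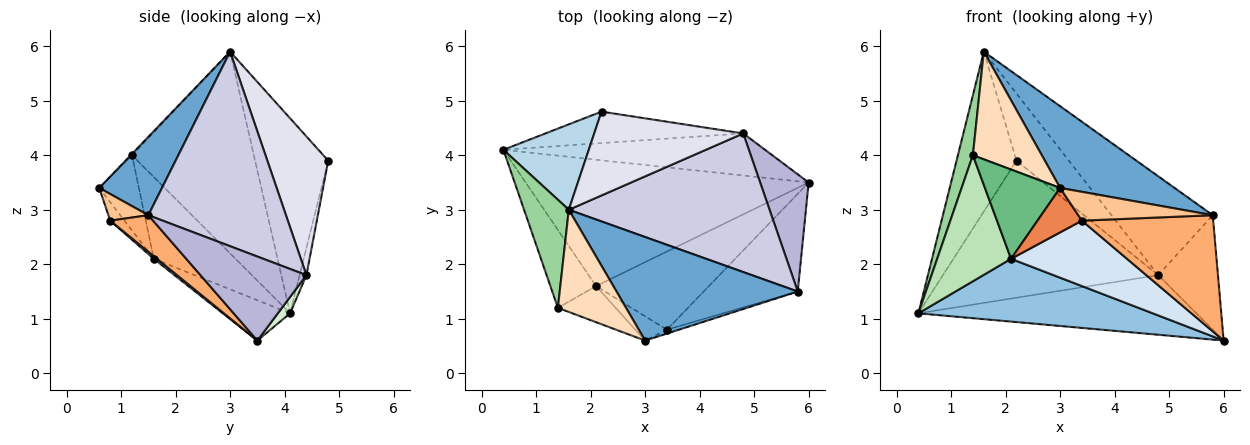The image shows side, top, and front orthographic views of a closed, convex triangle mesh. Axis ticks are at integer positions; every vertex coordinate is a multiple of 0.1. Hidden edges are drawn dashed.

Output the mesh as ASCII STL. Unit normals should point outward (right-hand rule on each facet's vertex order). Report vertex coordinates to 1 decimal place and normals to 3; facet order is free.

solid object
 facet normal 0.321 -0.587 0.743
  outer loop
   vertex 5.8 1.5 2.9
   vertex 1.6 3.0 5.9
   vertex 3.0 0.6 3.4
  endloop
 endfacet
 facet normal -0.127 -0.441 -0.888
  outer loop
   vertex 2.1 1.6 2.1
   vertex 0.4 4.1 1.1
   vertex 6.0 3.5 0.6
  endloop
 endfacet
 facet normal -0.732 0.601 0.321
  outer loop
   vertex 2.2 4.8 3.9
   vertex 0.4 4.1 1.1
   vertex 1.6 3.0 5.9
  endloop
 endfacet
 facet normal 0.018 -0.642 -0.767
  outer loop
   vertex 3.4 0.8 2.8
   vertex 2.1 1.6 2.1
   vertex 6.0 3.5 0.6
  endloop
 endfacet
 facet normal -0.271 -0.844 -0.462
  outer loop
   vertex 3.4 0.8 2.8
   vertex 3.0 0.6 3.4
   vertex 2.1 1.6 2.1
  endloop
 endfacet
 facet normal 0.243 -0.742 -0.624
  outer loop
   vertex 3.4 0.8 2.8
   vertex 6.0 3.5 0.6
   vertex 5.8 1.5 2.9
  endloop
 endfacet
 facet normal 0.283 -0.951 -0.128
  outer loop
   vertex 3.4 0.8 2.8
   vertex 5.8 1.5 2.9
   vertex 3.0 0.6 3.4
  endloop
 endfacet
 facet normal -0.014 -0.725 0.688
  outer loop
   vertex 1.4 1.2 4.0
   vertex 3.0 0.6 3.4
   vertex 1.6 3.0 5.9
  endloop
 endfacet
 facet normal -0.439 -0.833 -0.337
  outer loop
   vertex 1.4 1.2 4.0
   vertex 2.1 1.6 2.1
   vertex 3.0 0.6 3.4
  endloop
 endfacet
 facet normal -0.969 -0.119 0.215
  outer loop
   vertex 1.4 1.2 4.0
   vertex 1.6 3.0 5.9
   vertex 0.4 4.1 1.1
  endloop
 endfacet
 facet normal -0.685 -0.619 -0.383
  outer loop
   vertex 1.4 1.2 4.0
   vertex 0.4 4.1 1.1
   vertex 2.1 1.6 2.1
  endloop
 endfacet
 facet normal 0.036 0.816 -0.576
  outer loop
   vertex 4.8 4.4 1.8
   vertex 6.0 3.5 0.6
   vertex 0.4 4.1 1.1
  endloop
 endfacet
 facet normal -0.031 0.974 -0.224
  outer loop
   vertex 4.8 4.4 1.8
   vertex 0.4 4.1 1.1
   vertex 2.2 4.8 3.9
  endloop
 endfacet
 facet normal 0.778 0.439 0.449
  outer loop
   vertex 4.8 4.4 1.8
   vertex 5.8 1.5 2.9
   vertex 6.0 3.5 0.6
  endloop
 endfacet
 facet normal 0.619 0.456 0.639
  outer loop
   vertex 4.8 4.4 1.8
   vertex 1.6 3.0 5.9
   vertex 5.8 1.5 2.9
  endloop
 endfacet
 facet normal 0.588 0.506 0.631
  outer loop
   vertex 4.8 4.4 1.8
   vertex 2.2 4.8 3.9
   vertex 1.6 3.0 5.9
  endloop
 endfacet
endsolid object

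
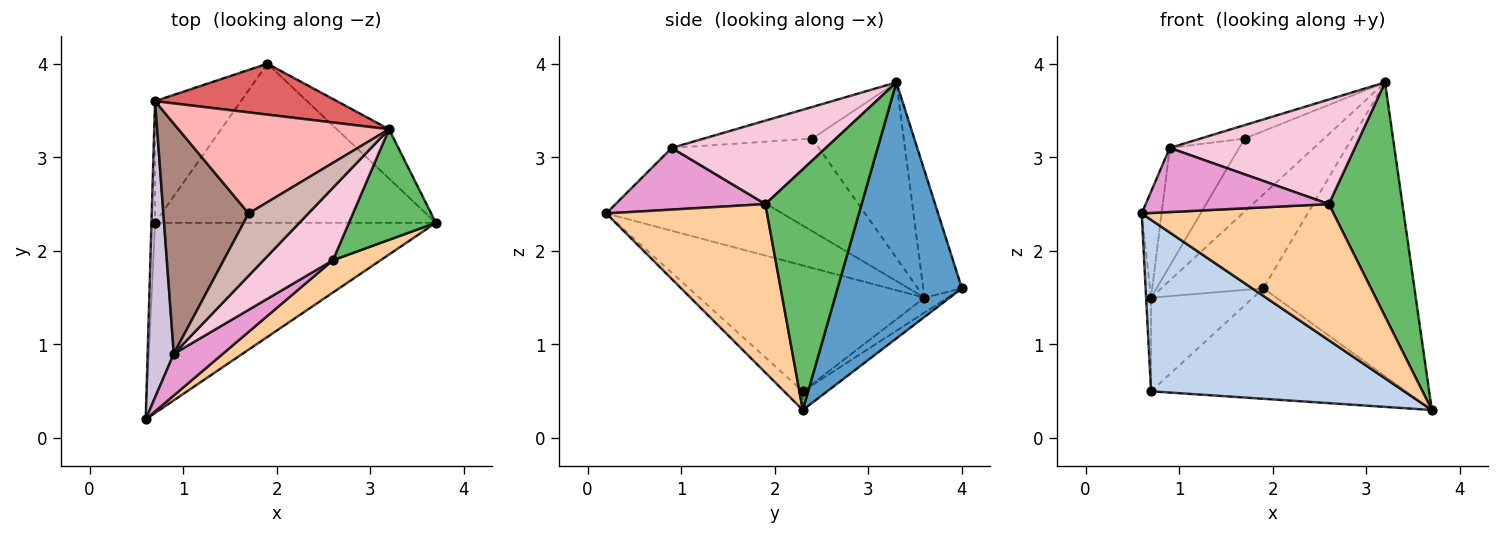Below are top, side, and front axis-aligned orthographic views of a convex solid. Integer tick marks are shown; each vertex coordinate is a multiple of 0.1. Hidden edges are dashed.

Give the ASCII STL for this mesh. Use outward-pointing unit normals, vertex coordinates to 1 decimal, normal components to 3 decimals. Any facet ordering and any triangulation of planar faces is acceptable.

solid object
 facet normal 0.630 0.766 -0.129
  outer loop
   vertex 3.2 3.3 3.8
   vertex 3.7 2.3 0.3
   vertex 1.9 4.0 1.6
  endloop
 endfacet
 facet normal -0.049 -0.669 -0.742
  outer loop
   vertex 0.7 2.3 0.5
   vertex 3.7 2.3 0.3
   vertex 0.6 0.2 2.4
  endloop
 endfacet
 facet normal -0.055 0.569 -0.820
  outer loop
   vertex 0.7 2.3 0.5
   vertex 1.9 4.0 1.6
   vertex 3.7 2.3 0.3
  endloop
 endfacet
 facet normal 0.632 -0.754 0.179
  outer loop
   vertex 2.6 1.9 2.5
   vertex 0.6 0.2 2.4
   vertex 3.7 2.3 0.3
  endloop
 endfacet
 facet normal 0.764 -0.583 0.276
  outer loop
   vertex 2.6 1.9 2.5
   vertex 3.7 2.3 0.3
   vertex 3.2 3.3 3.8
  endloop
 endfacet
 facet normal -0.136 0.604 -0.785
  outer loop
   vertex 0.7 3.6 1.5
   vertex 1.9 4.0 1.6
   vertex 0.7 2.3 0.5
  endloop
 endfacet
 facet normal -0.316 0.834 0.452
  outer loop
   vertex 0.7 3.6 1.5
   vertex 3.2 3.3 3.8
   vertex 1.9 4.0 1.6
  endloop
 endfacet
 facet normal -0.560 0.485 0.672
  outer loop
   vertex 0.7 3.6 1.5
   vertex 1.7 2.4 3.2
   vertex 3.2 3.3 3.8
  endloop
 endfacet
 facet normal -0.999 0.022 -0.028
  outer loop
   vertex 0.7 3.6 1.5
   vertex 0.7 2.3 0.5
   vertex 0.6 0.2 2.4
  endloop
 endfacet
 facet normal -0.948 0.107 0.299
  outer loop
   vertex 0.9 0.9 3.1
   vertex 0.7 3.6 1.5
   vertex 0.6 0.2 2.4
  endloop
 endfacet
 facet normal -0.695 0.328 0.640
  outer loop
   vertex 0.9 0.9 3.1
   vertex 1.7 2.4 3.2
   vertex 0.7 3.6 1.5
  endloop
 endfacet
 facet normal -0.460 0.187 0.868
  outer loop
   vertex 0.9 0.9 3.1
   vertex 3.2 3.3 3.8
   vertex 1.7 2.4 3.2
  endloop
 endfacet
 facet normal 0.565 -0.692 0.449
  outer loop
   vertex 0.9 0.9 3.1
   vertex 0.6 0.2 2.4
   vertex 2.6 1.9 2.5
  endloop
 endfacet
 facet normal 0.565 -0.678 0.470
  outer loop
   vertex 0.9 0.9 3.1
   vertex 2.6 1.9 2.5
   vertex 3.2 3.3 3.8
  endloop
 endfacet
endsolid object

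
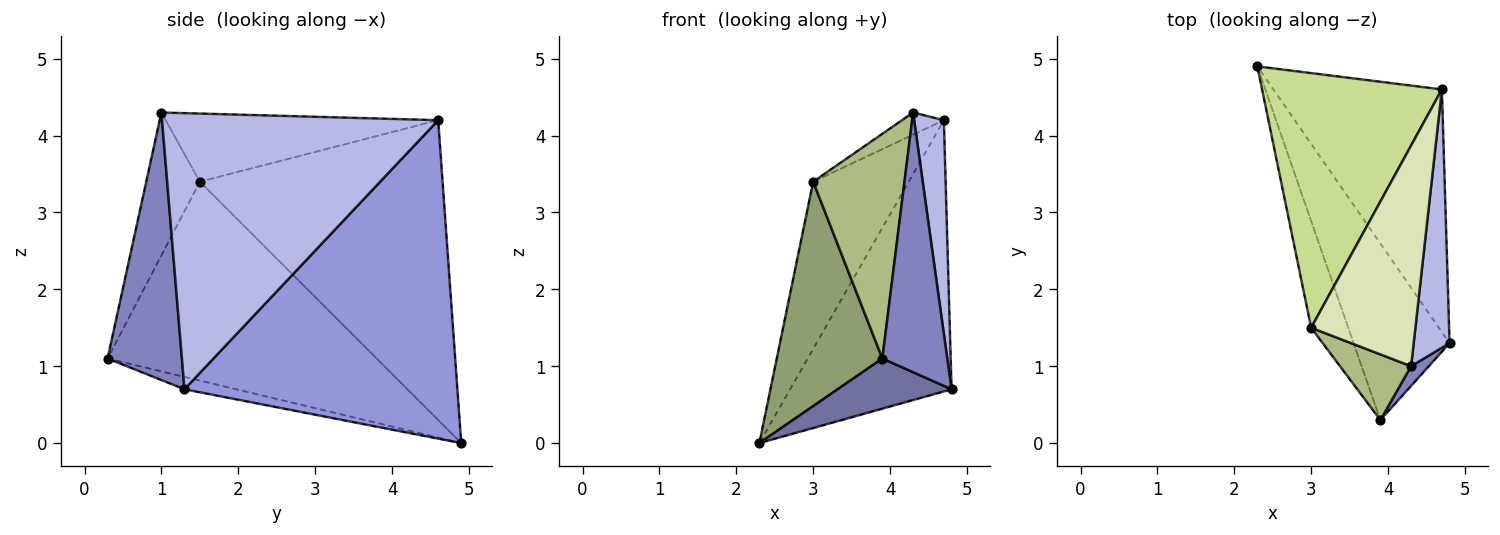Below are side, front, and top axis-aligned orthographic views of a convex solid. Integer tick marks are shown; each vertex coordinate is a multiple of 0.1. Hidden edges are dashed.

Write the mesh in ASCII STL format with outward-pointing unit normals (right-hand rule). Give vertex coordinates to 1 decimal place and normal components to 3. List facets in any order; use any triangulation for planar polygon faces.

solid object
 facet normal -0.123 -0.271 -0.955
  outer loop
   vertex 3.9 0.3 1.1
   vertex 2.3 4.9 0.0
   vertex 4.8 1.3 0.7
  endloop
 endfacet
 facet normal 0.752 -0.657 0.050
  outer loop
   vertex 4.3 1.0 4.3
   vertex 3.9 0.3 1.1
   vertex 4.8 1.3 0.7
  endloop
 endfacet
 facet normal 0.783 0.463 -0.414
  outer loop
   vertex 4.7 4.6 4.2
   vertex 4.8 1.3 0.7
   vertex 2.3 4.9 0.0
  endloop
 endfacet
 facet normal 0.986 -0.106 0.128
  outer loop
   vertex 4.7 4.6 4.2
   vertex 4.3 1.0 4.3
   vertex 4.8 1.3 0.7
  endloop
 endfacet
 facet normal -0.917 -0.360 -0.171
  outer loop
   vertex 3.0 1.5 3.4
   vertex 2.3 4.9 0.0
   vertex 3.9 0.3 1.1
  endloop
 endfacet
 facet normal -0.491 -0.836 0.244
  outer loop
   vertex 3.0 1.5 3.4
   vertex 3.9 0.3 1.1
   vertex 4.3 1.0 4.3
  endloop
 endfacet
 facet normal -0.813 0.320 0.487
  outer loop
   vertex 3.0 1.5 3.4
   vertex 4.7 4.6 4.2
   vertex 2.3 4.9 0.0
  endloop
 endfacet
 facet normal -0.545 0.084 0.834
  outer loop
   vertex 3.0 1.5 3.4
   vertex 4.3 1.0 4.3
   vertex 4.7 4.6 4.2
  endloop
 endfacet
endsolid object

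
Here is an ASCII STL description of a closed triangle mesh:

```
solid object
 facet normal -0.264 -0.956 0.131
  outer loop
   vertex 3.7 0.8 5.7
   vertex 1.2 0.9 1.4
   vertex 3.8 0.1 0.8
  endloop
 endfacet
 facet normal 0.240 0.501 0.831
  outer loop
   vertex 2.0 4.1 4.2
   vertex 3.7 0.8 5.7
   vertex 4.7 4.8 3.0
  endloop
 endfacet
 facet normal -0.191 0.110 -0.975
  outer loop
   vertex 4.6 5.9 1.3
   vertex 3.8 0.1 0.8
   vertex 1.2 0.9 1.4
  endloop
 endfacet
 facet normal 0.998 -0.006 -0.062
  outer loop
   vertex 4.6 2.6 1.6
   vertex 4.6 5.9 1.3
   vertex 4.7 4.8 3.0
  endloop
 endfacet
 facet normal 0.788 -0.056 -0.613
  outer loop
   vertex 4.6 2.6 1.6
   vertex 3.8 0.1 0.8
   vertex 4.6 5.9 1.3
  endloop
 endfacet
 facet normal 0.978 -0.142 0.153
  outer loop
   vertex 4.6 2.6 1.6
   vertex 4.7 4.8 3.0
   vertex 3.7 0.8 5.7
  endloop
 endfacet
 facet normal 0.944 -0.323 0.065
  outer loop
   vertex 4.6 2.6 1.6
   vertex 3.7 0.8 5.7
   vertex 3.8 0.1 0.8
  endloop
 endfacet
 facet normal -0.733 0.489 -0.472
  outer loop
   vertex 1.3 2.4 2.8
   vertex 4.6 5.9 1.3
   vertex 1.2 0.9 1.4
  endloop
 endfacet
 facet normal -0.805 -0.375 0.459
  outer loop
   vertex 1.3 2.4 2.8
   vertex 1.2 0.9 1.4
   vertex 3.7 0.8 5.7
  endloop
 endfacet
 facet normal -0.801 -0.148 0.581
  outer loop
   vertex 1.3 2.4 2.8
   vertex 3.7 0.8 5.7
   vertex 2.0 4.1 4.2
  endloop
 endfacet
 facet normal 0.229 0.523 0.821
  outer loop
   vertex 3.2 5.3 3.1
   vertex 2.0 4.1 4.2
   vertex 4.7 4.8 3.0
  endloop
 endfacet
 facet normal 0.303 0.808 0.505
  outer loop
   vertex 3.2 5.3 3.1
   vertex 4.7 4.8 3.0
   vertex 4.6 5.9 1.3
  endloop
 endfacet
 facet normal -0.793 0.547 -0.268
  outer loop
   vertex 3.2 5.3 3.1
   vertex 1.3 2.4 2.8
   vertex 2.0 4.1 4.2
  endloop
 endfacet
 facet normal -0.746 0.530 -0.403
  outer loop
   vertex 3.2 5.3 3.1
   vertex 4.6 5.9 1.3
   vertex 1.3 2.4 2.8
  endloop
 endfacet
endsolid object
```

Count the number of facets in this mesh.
14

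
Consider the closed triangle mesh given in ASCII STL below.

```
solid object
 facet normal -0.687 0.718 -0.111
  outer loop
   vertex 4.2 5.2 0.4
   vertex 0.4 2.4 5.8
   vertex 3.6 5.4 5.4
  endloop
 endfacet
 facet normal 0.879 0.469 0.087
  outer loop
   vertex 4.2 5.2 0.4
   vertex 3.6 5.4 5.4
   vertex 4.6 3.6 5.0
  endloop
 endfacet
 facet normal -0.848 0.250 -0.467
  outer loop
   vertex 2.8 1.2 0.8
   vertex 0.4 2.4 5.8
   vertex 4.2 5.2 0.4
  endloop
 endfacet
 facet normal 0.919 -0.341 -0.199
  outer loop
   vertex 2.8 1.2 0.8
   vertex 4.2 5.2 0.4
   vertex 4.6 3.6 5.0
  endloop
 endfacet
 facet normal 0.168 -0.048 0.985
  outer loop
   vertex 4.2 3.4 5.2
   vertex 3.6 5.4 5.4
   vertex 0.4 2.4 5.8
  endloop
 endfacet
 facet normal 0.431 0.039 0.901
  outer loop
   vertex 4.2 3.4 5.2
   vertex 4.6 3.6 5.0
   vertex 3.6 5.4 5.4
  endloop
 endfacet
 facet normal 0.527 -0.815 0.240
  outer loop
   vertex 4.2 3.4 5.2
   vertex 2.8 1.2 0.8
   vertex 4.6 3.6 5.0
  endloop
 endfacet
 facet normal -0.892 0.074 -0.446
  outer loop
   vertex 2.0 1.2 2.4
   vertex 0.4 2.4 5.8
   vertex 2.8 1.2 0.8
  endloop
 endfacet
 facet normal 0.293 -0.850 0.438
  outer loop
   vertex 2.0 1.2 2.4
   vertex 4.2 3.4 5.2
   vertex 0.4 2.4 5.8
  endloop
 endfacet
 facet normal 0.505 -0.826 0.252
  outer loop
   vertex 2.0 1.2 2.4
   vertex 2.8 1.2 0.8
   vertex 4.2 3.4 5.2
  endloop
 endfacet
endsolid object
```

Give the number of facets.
10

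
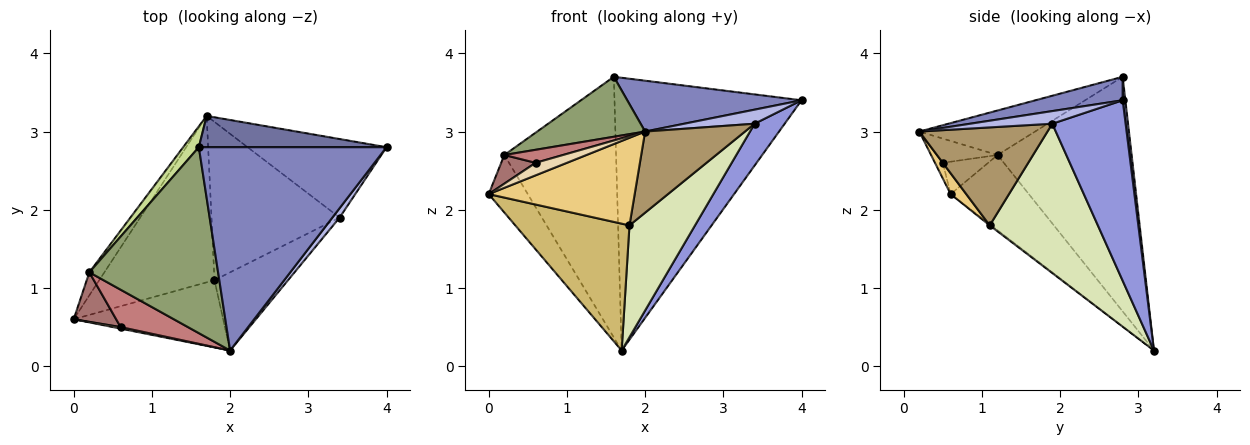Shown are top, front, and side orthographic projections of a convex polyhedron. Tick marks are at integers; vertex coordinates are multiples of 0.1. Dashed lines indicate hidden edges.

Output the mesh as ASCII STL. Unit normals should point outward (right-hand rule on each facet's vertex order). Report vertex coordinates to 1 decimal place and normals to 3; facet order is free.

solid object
 facet normal 0.014 0.993 0.114
  outer loop
   vertex 1.6 2.8 3.7
   vertex 4.0 2.8 3.4
   vertex 1.7 3.2 0.2
  endloop
 endfacet
 facet normal 0.120 -0.241 0.963
  outer loop
   vertex 2.0 0.2 3.0
   vertex 4.0 2.8 3.4
   vertex 1.6 2.8 3.7
  endloop
 endfacet
 facet normal 0.754 -0.309 -0.580
  outer loop
   vertex 3.4 1.9 3.1
   vertex 1.7 3.2 0.2
   vertex 4.0 2.8 3.4
  endloop
 endfacet
 facet normal 0.697 -0.597 0.398
  outer loop
   vertex 3.4 1.9 3.1
   vertex 4.0 2.8 3.4
   vertex 2.0 0.2 3.0
  endloop
 endfacet
 facet normal -0.313 -0.291 0.904
  outer loop
   vertex 0.2 1.2 2.7
   vertex 2.0 0.2 3.0
   vertex 1.6 2.8 3.7
  endloop
 endfacet
 facet normal -0.880 0.440 -0.176
  outer loop
   vertex 0.2 1.2 2.7
   vertex 1.7 3.2 0.2
   vertex 0.0 0.6 2.2
  endloop
 endfacet
 facet normal -0.767 0.639 0.051
  outer loop
   vertex 0.2 1.2 2.7
   vertex 1.6 2.8 3.7
   vertex 1.7 3.2 0.2
  endloop
 endfacet
 facet normal 0.690 -0.418 -0.592
  outer loop
   vertex 1.8 1.1 1.8
   vertex 1.7 3.2 0.2
   vertex 3.4 1.9 3.1
  endloop
 endfacet
 facet normal 0.679 -0.529 -0.510
  outer loop
   vertex 1.8 1.1 1.8
   vertex 3.4 1.9 3.1
   vertex 2.0 0.2 3.0
  endloop
 endfacet
 facet normal -0.008 -0.606 -0.795
  outer loop
   vertex 1.8 1.1 1.8
   vertex 0.0 0.6 2.2
   vertex 1.7 3.2 0.2
  endloop
 endfacet
 facet normal 0.085 -0.790 -0.607
  outer loop
   vertex 1.8 1.1 1.8
   vertex 2.0 0.2 3.0
   vertex 0.0 0.6 2.2
  endloop
 endfacet
 facet normal -0.241 -0.963 0.120
  outer loop
   vertex 0.6 0.5 2.6
   vertex 0.0 0.6 2.2
   vertex 2.0 0.2 3.0
  endloop
 endfacet
 facet normal -0.551 -0.418 0.722
  outer loop
   vertex 0.6 0.5 2.6
   vertex 0.2 1.2 2.7
   vertex 0.0 0.6 2.2
  endloop
 endfacet
 facet normal -0.322 -0.312 0.894
  outer loop
   vertex 0.6 0.5 2.6
   vertex 2.0 0.2 3.0
   vertex 0.2 1.2 2.7
  endloop
 endfacet
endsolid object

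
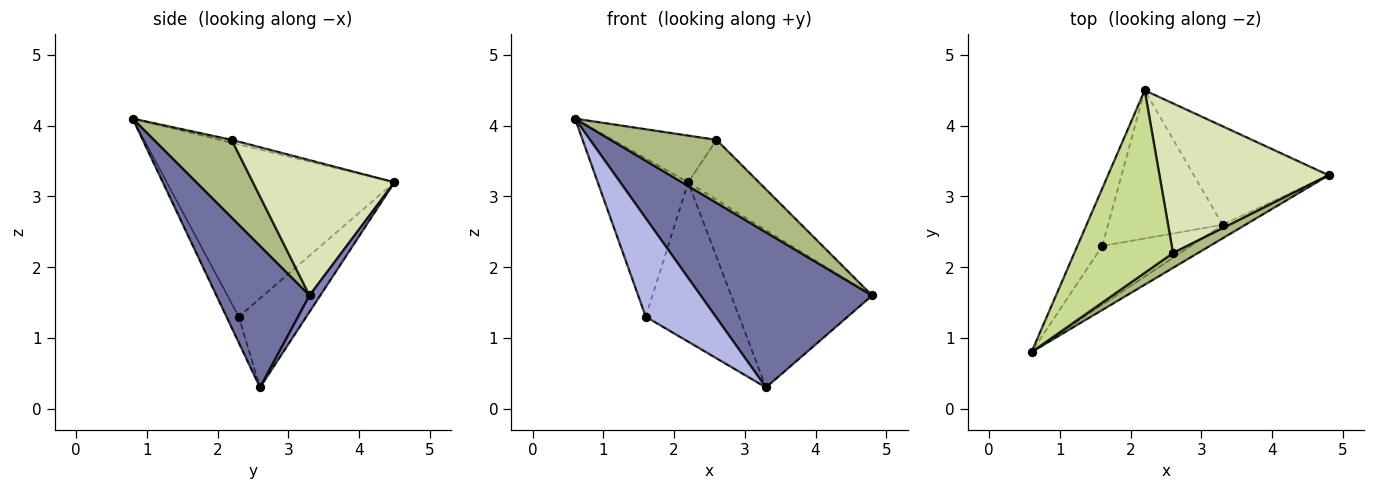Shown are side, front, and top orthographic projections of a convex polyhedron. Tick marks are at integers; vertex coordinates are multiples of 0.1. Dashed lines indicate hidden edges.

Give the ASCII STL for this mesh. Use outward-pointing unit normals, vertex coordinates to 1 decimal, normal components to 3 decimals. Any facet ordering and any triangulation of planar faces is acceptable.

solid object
 facet normal 0.476 -0.876 -0.077
  outer loop
   vertex 3.3 2.6 0.3
   vertex 4.8 3.3 1.6
   vertex 0.6 0.8 4.1
  endloop
 endfacet
 facet normal 0.064 0.846 -0.530
  outer loop
   vertex 3.3 2.6 0.3
   vertex 2.2 4.5 3.2
   vertex 4.8 3.3 1.6
  endloop
 endfacet
 facet normal -0.921 0.366 -0.133
  outer loop
   vertex 1.6 2.3 1.3
   vertex 0.6 0.8 4.1
   vertex 2.2 4.5 3.2
  endloop
 endfacet
 facet normal -0.149 -0.849 -0.508
  outer loop
   vertex 1.6 2.3 1.3
   vertex 3.3 2.6 0.3
   vertex 0.6 0.8 4.1
  endloop
 endfacet
 facet normal -0.468 0.647 -0.602
  outer loop
   vertex 1.6 2.3 1.3
   vertex 2.2 4.5 3.2
   vertex 3.3 2.6 0.3
  endloop
 endfacet
 facet normal 0.582 -0.792 0.186
  outer loop
   vertex 2.6 2.2 3.8
   vertex 0.6 0.8 4.1
   vertex 4.8 3.3 1.6
  endloop
 endfacet
 facet normal -0.028 0.248 0.968
  outer loop
   vertex 2.6 2.2 3.8
   vertex 2.2 4.5 3.2
   vertex 0.6 0.8 4.1
  endloop
 endfacet
 facet normal 0.596 0.298 0.745
  outer loop
   vertex 2.6 2.2 3.8
   vertex 4.8 3.3 1.6
   vertex 2.2 4.5 3.2
  endloop
 endfacet
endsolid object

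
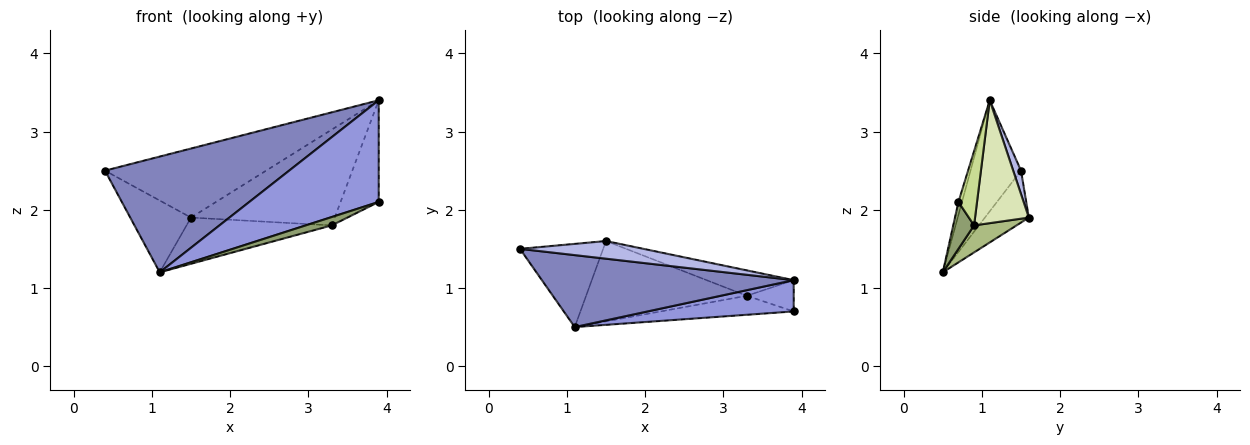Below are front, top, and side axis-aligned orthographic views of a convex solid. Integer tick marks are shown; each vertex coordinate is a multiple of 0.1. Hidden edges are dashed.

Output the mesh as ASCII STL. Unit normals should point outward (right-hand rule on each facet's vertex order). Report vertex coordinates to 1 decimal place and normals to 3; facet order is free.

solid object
 facet normal -0.427 0.591 -0.684
  outer loop
   vertex 1.5 1.6 1.9
   vertex 1.1 0.5 1.2
   vertex 0.4 1.5 2.5
  endloop
 endfacet
 facet normal -0.227 -0.827 0.514
  outer loop
   vertex 3.9 1.1 3.4
   vertex 0.4 1.5 2.5
   vertex 1.1 0.5 1.2
  endloop
 endfacet
 facet normal -0.026 -0.955 0.294
  outer loop
   vertex 3.9 1.1 3.4
   vertex 1.1 0.5 1.2
   vertex 3.9 0.7 2.1
  endloop
 endfacet
 facet normal 0.047 0.968 0.247
  outer loop
   vertex 3.9 1.1 3.4
   vertex 1.5 1.6 1.9
   vertex 0.4 1.5 2.5
  endloop
 endfacet
 facet normal 0.307 -0.384 -0.871
  outer loop
   vertex 3.3 0.9 1.8
   vertex 3.9 0.7 2.1
   vertex 1.1 0.5 1.2
  endloop
 endfacet
 facet normal 0.144 0.493 -0.858
  outer loop
   vertex 3.3 0.9 1.8
   vertex 1.1 0.5 1.2
   vertex 1.5 1.6 1.9
  endloop
 endfacet
 facet normal 0.422 0.866 -0.267
  outer loop
   vertex 3.3 0.9 1.8
   vertex 3.9 1.1 3.4
   vertex 3.9 0.7 2.1
  endloop
 endfacet
 facet normal 0.340 0.909 -0.241
  outer loop
   vertex 3.3 0.9 1.8
   vertex 1.5 1.6 1.9
   vertex 3.9 1.1 3.4
  endloop
 endfacet
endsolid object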